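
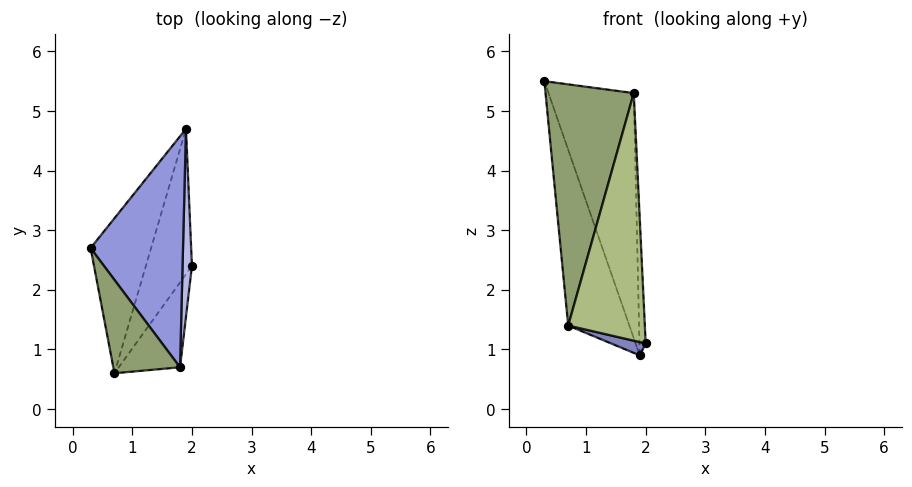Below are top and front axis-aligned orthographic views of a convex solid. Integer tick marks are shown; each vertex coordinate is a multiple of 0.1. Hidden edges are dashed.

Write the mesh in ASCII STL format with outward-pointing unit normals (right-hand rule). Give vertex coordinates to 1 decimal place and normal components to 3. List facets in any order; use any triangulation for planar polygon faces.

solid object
 facet normal -0.943 0.249 -0.220
  outer loop
   vertex 0.7 0.6 1.4
   vertex 0.3 2.7 5.5
   vertex 1.9 4.7 0.9
  endloop
 endfacet
 facet normal -0.103 -0.091 -0.991
  outer loop
   vertex 0.7 0.6 1.4
   vertex 1.9 4.7 0.9
   vertex 2.0 2.4 1.1
  endloop
 endfacet
 facet normal 0.728 0.499 0.470
  outer loop
   vertex 1.8 0.7 5.3
   vertex 1.9 4.7 0.9
   vertex 0.3 2.7 5.5
  endloop
 endfacet
 facet normal 0.997 0.049 0.067
  outer loop
   vertex 1.8 0.7 5.3
   vertex 2.0 2.4 1.1
   vertex 1.9 4.7 0.9
  endloop
 endfacet
 facet normal -0.767 -0.598 0.232
  outer loop
   vertex 1.8 0.7 5.3
   vertex 0.3 2.7 5.5
   vertex 0.7 0.6 1.4
  endloop
 endfacet
 facet normal 0.777 -0.595 -0.204
  outer loop
   vertex 1.8 0.7 5.3
   vertex 0.7 0.6 1.4
   vertex 2.0 2.4 1.1
  endloop
 endfacet
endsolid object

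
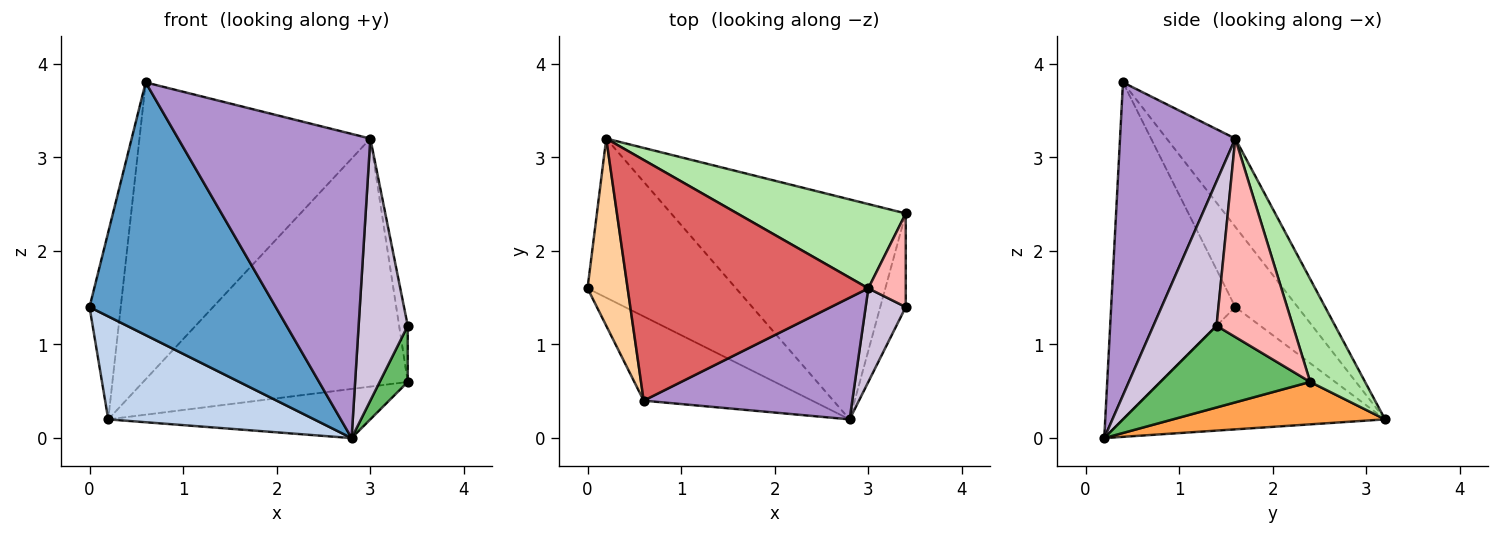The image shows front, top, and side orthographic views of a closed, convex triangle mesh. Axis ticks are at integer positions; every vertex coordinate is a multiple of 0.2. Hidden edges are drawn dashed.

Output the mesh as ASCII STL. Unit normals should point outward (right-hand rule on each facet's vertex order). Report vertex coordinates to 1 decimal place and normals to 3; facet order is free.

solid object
 facet normal -0.535 -0.802 -0.267
  outer loop
   vertex 0.6 0.4 3.8
   vertex 0.0 1.6 1.4
   vertex 2.8 0.2 0.0
  endloop
 endfacet
 facet normal -0.569 -0.447 -0.691
  outer loop
   vertex 0.2 3.2 0.2
   vertex 2.8 0.2 0.0
   vertex 0.0 1.6 1.4
  endloop
 endfacet
 facet normal 0.174 0.215 -0.961
  outer loop
   vertex 0.2 3.2 0.2
   vertex 3.4 2.4 0.6
   vertex 2.8 0.2 0.0
  endloop
 endfacet
 facet normal -0.816 0.408 0.408
  outer loop
   vertex 0.2 3.2 0.2
   vertex 0.0 1.6 1.4
   vertex 0.6 0.4 3.8
  endloop
 endfacet
 facet normal 0.940 -0.176 -0.294
  outer loop
   vertex 3.4 1.4 1.2
   vertex 2.8 0.2 0.0
   vertex 3.4 2.4 0.6
  endloop
 endfacet
 facet normal 0.193 0.929 0.316
  outer loop
   vertex 3.0 1.6 3.2
   vertex 3.4 2.4 0.6
   vertex 0.2 3.2 0.2
  endloop
 endfacet
 facet normal -0.225 0.757 0.614
  outer loop
   vertex 3.0 1.6 3.2
   vertex 0.2 3.2 0.2
   vertex 0.6 0.4 3.8
  endloop
 endfacet
 facet normal 0.977 0.111 0.184
  outer loop
   vertex 3.0 1.6 3.2
   vertex 3.4 1.4 1.2
   vertex 3.4 2.4 0.6
  endloop
 endfacet
 facet normal 0.487 -0.811 0.324
  outer loop
   vertex 3.0 1.6 3.2
   vertex 0.6 0.4 3.8
   vertex 2.8 0.2 0.0
  endloop
 endfacet
 facet normal 0.771 -0.600 0.214
  outer loop
   vertex 3.0 1.6 3.2
   vertex 2.8 0.2 0.0
   vertex 3.4 1.4 1.2
  endloop
 endfacet
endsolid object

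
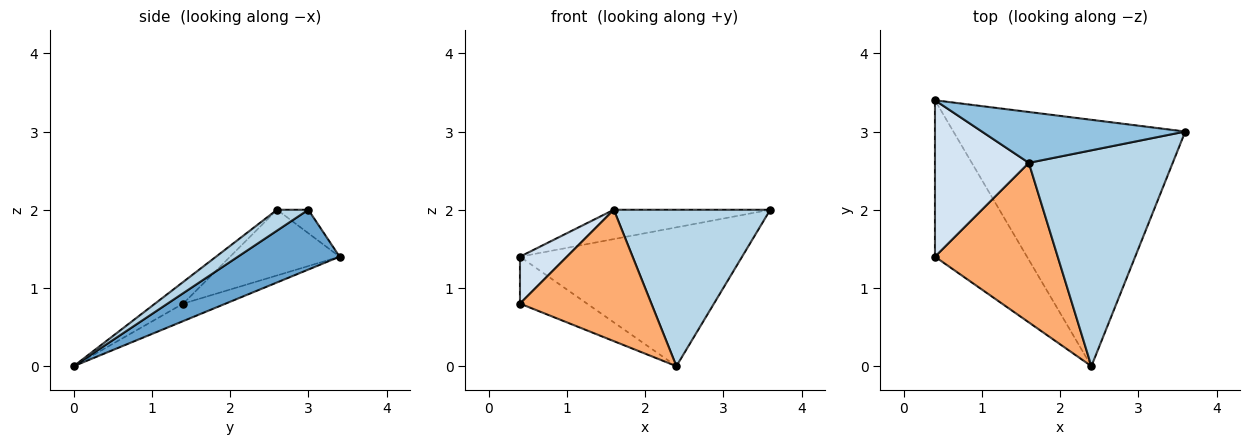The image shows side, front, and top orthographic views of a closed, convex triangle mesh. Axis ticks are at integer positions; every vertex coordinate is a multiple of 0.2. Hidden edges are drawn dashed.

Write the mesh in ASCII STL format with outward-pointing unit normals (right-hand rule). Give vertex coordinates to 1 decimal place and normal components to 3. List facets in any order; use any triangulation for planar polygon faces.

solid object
 facet normal 0.219 0.479 -0.850
  outer loop
   vertex 2.4 0.0 0.0
   vertex 0.4 3.4 1.4
   vertex 3.6 3.0 2.0
  endloop
 endfacet
 facet normal -0.099 0.497 0.862
  outer loop
   vertex 1.6 2.6 2.0
   vertex 3.6 3.0 2.0
   vertex 0.4 3.4 1.4
  endloop
 endfacet
 facet normal 0.117 -0.583 0.804
  outer loop
   vertex 1.6 2.6 2.0
   vertex 2.4 0.0 0.0
   vertex 3.6 3.0 2.0
  endloop
 endfacet
 facet normal -0.557 -0.239 0.796
  outer loop
   vertex 0.4 1.4 0.8
   vertex 1.6 2.6 2.0
   vertex 0.4 3.4 1.4
  endloop
 endfacet
 facet normal -0.179 0.283 -0.942
  outer loop
   vertex 0.4 1.4 0.8
   vertex 0.4 3.4 1.4
   vertex 2.4 0.0 0.0
  endloop
 endfacet
 facet normal -0.135 -0.630 0.765
  outer loop
   vertex 0.4 1.4 0.8
   vertex 2.4 0.0 0.0
   vertex 1.6 2.6 2.0
  endloop
 endfacet
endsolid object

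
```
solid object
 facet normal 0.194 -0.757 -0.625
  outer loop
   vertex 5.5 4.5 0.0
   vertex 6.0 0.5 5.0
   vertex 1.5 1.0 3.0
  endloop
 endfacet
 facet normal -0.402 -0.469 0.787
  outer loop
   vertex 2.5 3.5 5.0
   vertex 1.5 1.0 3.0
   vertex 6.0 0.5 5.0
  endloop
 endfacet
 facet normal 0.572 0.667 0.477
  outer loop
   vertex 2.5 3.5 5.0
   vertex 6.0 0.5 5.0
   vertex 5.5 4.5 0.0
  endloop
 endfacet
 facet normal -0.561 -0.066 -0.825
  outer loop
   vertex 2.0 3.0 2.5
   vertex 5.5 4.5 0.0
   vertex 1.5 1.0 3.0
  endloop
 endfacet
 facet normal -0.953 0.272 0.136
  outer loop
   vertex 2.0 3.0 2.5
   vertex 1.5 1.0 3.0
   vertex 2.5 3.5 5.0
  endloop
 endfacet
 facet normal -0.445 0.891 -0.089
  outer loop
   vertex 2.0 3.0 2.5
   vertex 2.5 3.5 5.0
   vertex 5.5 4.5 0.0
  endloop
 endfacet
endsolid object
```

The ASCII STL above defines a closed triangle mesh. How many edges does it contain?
9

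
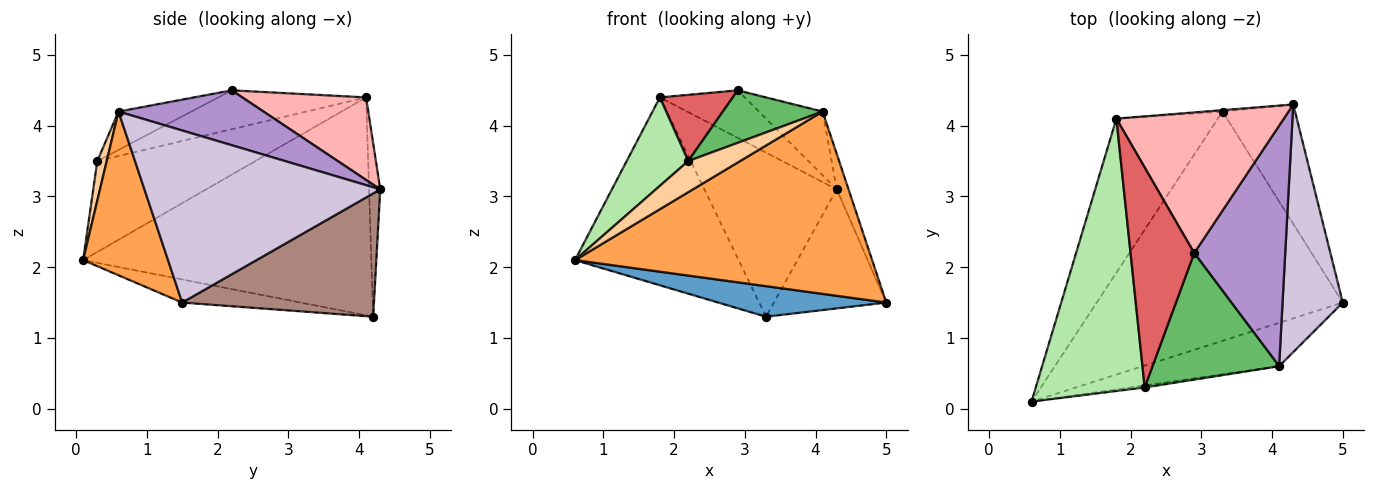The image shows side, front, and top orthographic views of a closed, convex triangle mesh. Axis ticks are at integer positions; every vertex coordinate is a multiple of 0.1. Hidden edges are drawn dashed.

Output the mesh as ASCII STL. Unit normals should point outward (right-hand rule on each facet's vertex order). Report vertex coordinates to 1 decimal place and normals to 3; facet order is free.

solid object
 facet normal -0.093 -0.132 -0.987
  outer loop
   vertex 3.3 4.2 1.3
   vertex 5.0 1.5 1.5
   vertex 0.6 0.1 2.1
  endloop
 endfacet
 facet normal -0.806 0.458 -0.375
  outer loop
   vertex 1.8 4.1 4.4
   vertex 3.3 4.2 1.3
   vertex 0.6 0.1 2.1
  endloop
 endfacet
 facet normal 0.268 -0.937 -0.223
  outer loop
   vertex 4.1 0.6 4.2
   vertex 0.6 0.1 2.1
   vertex 5.0 1.5 1.5
  endloop
 endfacet
 facet normal 0.179 -0.982 -0.064
  outer loop
   vertex 2.2 0.3 3.5
   vertex 0.6 0.1 2.1
   vertex 4.1 0.6 4.2
  endloop
 endfacet
 facet normal -0.269 -0.369 0.890
  outer loop
   vertex 2.2 0.3 3.5
   vertex 4.1 0.6 4.2
   vertex 2.9 2.2 4.5
  endloop
 endfacet
 facet normal -0.622 -0.242 0.745
  outer loop
   vertex 2.2 0.3 3.5
   vertex 1.8 4.1 4.4
   vertex 0.6 0.1 2.1
  endloop
 endfacet
 facet normal -0.505 -0.249 0.826
  outer loop
   vertex 2.2 0.3 3.5
   vertex 2.9 2.2 4.5
   vertex 1.8 4.1 4.4
  endloop
 endfacet
 facet normal 0.423 0.290 0.858
  outer loop
   vertex 4.3 4.3 3.1
   vertex 1.8 4.1 4.4
   vertex 2.9 2.2 4.5
  endloop
 endfacet
 facet normal 0.504 0.221 0.835
  outer loop
   vertex 4.3 4.3 3.1
   vertex 2.9 2.2 4.5
   vertex 4.1 0.6 4.2
  endloop
 endfacet
 facet normal 0.943 0.047 0.330
  outer loop
   vertex 4.3 4.3 3.1
   vertex 4.1 0.6 4.2
   vertex 5.0 1.5 1.5
  endloop
 endfacet
 facet normal 0.769 0.451 -0.452
  outer loop
   vertex 4.3 4.3 3.1
   vertex 5.0 1.5 1.5
   vertex 3.3 4.2 1.3
  endloop
 endfacet
 facet normal -0.084 0.996 -0.009
  outer loop
   vertex 4.3 4.3 3.1
   vertex 3.3 4.2 1.3
   vertex 1.8 4.1 4.4
  endloop
 endfacet
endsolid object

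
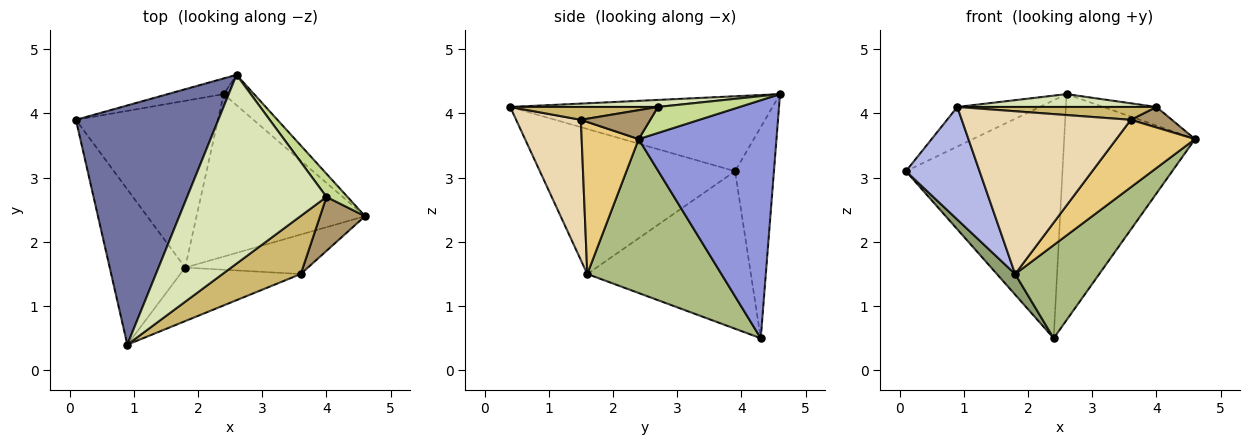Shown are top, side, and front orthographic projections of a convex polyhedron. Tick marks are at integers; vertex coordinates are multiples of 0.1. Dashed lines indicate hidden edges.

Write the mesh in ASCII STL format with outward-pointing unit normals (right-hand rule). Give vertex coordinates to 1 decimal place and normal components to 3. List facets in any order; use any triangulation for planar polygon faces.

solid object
 facet normal -0.461 0.145 0.876
  outer loop
   vertex 2.6 4.6 4.3
   vertex 0.1 3.9 3.1
   vertex 0.9 0.4 4.1
  endloop
 endfacet
 facet normal -0.241 0.969 -0.064
  outer loop
   vertex 2.6 4.6 4.3
   vertex 2.4 4.3 0.5
   vertex 0.1 3.9 3.1
  endloop
 endfacet
 facet normal 0.722 0.686 -0.092
  outer loop
   vertex 2.6 4.6 4.3
   vertex 4.6 2.4 3.6
   vertex 2.4 4.3 0.5
  endloop
 endfacet
 facet normal -0.841 -0.317 -0.438
  outer loop
   vertex 1.8 1.6 1.5
   vertex 0.9 0.4 4.1
   vertex 0.1 3.9 3.1
  endloop
 endfacet
 facet normal -0.740 -0.083 -0.667
  outer loop
   vertex 1.8 1.6 1.5
   vertex 0.1 3.9 3.1
   vertex 2.4 4.3 0.5
  endloop
 endfacet
 facet normal 0.621 -0.390 -0.680
  outer loop
   vertex 1.8 1.6 1.5
   vertex 2.4 4.3 0.5
   vertex 4.6 2.4 3.6
  endloop
 endfacet
 facet normal 0.694 0.452 0.561
  outer loop
   vertex 4.0 2.7 4.1
   vertex 4.6 2.4 3.6
   vertex 2.6 4.6 4.3
  endloop
 endfacet
 facet normal 0.050 -0.068 0.996
  outer loop
   vertex 4.0 2.7 4.1
   vertex 2.6 4.6 4.3
   vertex 0.9 0.4 4.1
  endloop
 endfacet
 facet normal 0.515 -0.305 0.801
  outer loop
   vertex 3.6 1.5 3.9
   vertex 4.6 2.4 3.6
   vertex 4.0 2.7 4.1
  endloop
 endfacet
 facet normal 0.158 -0.213 0.964
  outer loop
   vertex 3.6 1.5 3.9
   vertex 4.0 2.7 4.1
   vertex 0.9 0.4 4.1
  endloop
 endfacet
 facet normal 0.530 -0.732 -0.428
  outer loop
   vertex 3.6 1.5 3.9
   vertex 1.8 1.6 1.5
   vertex 4.6 2.4 3.6
  endloop
 endfacet
 facet normal 0.342 -0.893 -0.294
  outer loop
   vertex 3.6 1.5 3.9
   vertex 0.9 0.4 4.1
   vertex 1.8 1.6 1.5
  endloop
 endfacet
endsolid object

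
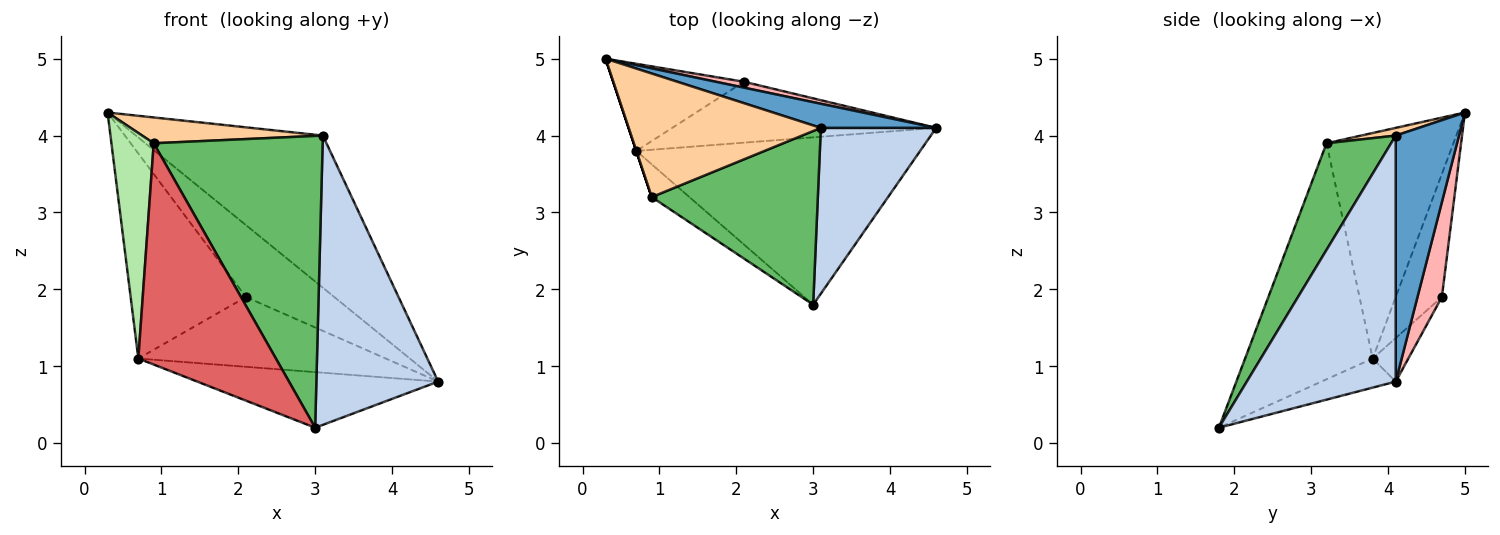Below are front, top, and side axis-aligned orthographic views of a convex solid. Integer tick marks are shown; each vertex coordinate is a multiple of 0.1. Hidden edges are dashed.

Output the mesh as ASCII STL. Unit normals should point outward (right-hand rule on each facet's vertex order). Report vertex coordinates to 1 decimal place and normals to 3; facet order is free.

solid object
 facet normal 0.317 0.937 0.149
  outer loop
   vertex 3.1 4.1 4.0
   vertex 4.6 4.1 0.8
   vertex 0.3 5.0 4.3
  endloop
 endfacet
 facet normal 0.728 -0.595 0.341
  outer loop
   vertex 3.1 4.1 4.0
   vertex 3.0 1.8 0.2
   vertex 4.6 4.1 0.8
  endloop
 endfacet
 facet normal -0.097 0.314 -0.945
  outer loop
   vertex 0.7 3.8 1.1
   vertex 4.6 4.1 0.8
   vertex 3.0 1.8 0.2
  endloop
 endfacet
 facet normal 0.039 -0.204 0.978
  outer loop
   vertex 0.9 3.2 3.9
   vertex 3.1 4.1 4.0
   vertex 0.3 5.0 4.3
  endloop
 endfacet
 facet normal 0.312 -0.816 0.486
  outer loop
   vertex 0.9 3.2 3.9
   vertex 3.0 1.8 0.2
   vertex 3.1 4.1 4.0
  endloop
 endfacet
 facet normal -0.949 -0.316 0.000
  outer loop
   vertex 0.9 3.2 3.9
   vertex 0.3 5.0 4.3
   vertex 0.7 3.8 1.1
  endloop
 endfacet
 facet normal -0.676 -0.729 -0.108
  outer loop
   vertex 0.9 3.2 3.9
   vertex 0.7 3.8 1.1
   vertex 3.0 1.8 0.2
  endloop
 endfacet
 facet normal 0.265 0.961 0.079
  outer loop
   vertex 2.1 4.7 1.9
   vertex 0.3 5.0 4.3
   vertex 4.6 4.1 0.8
  endloop
 endfacet
 facet normal -0.345 0.864 -0.367
  outer loop
   vertex 2.1 4.7 1.9
   vertex 0.7 3.8 1.1
   vertex 0.3 5.0 4.3
  endloop
 endfacet
 facet normal -0.108 0.749 -0.654
  outer loop
   vertex 2.1 4.7 1.9
   vertex 4.6 4.1 0.8
   vertex 0.7 3.8 1.1
  endloop
 endfacet
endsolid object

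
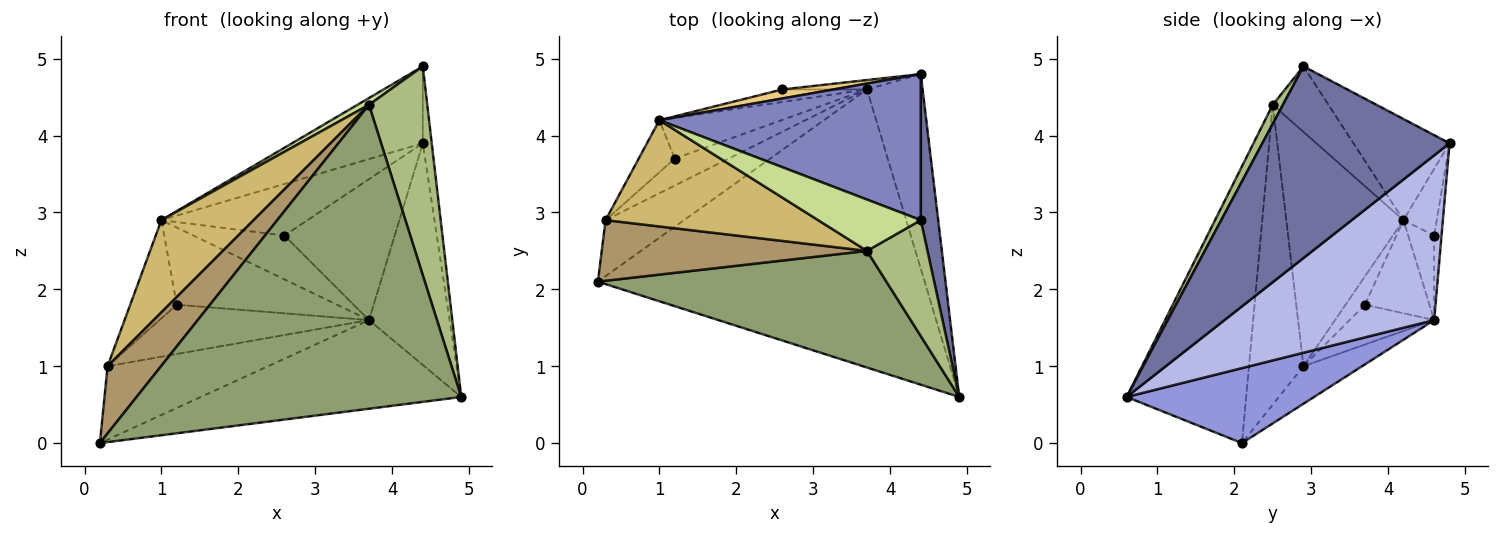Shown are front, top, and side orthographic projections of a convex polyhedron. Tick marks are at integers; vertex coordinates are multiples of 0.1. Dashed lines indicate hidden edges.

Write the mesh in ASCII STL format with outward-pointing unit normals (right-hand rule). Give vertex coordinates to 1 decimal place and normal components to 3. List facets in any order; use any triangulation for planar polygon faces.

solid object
 facet normal 0.995 0.048 0.090
  outer loop
   vertex 4.4 2.9 4.9
   vertex 4.9 0.6 0.6
   vertex 4.4 4.8 3.9
  endloop
 endfacet
 facet normal -0.324 0.441 0.837
  outer loop
   vertex 1.0 4.2 2.9
   vertex 4.4 2.9 4.9
   vertex 4.4 4.8 3.9
  endloop
 endfacet
 facet normal 0.214 0.297 -0.931
  outer loop
   vertex 3.7 4.6 1.6
   vertex 4.9 0.6 0.6
   vertex 0.2 2.1 0.0
  endloop
 endfacet
 facet normal 0.890 0.342 -0.301
  outer loop
   vertex 3.7 4.6 1.6
   vertex 4.4 4.8 3.9
   vertex 4.9 0.6 0.6
  endloop
 endfacet
 facet normal -0.325 -0.883 0.339
  outer loop
   vertex 3.7 2.5 4.4
   vertex 0.2 2.1 0.0
   vertex 4.9 0.6 0.6
  endloop
 endfacet
 facet normal 0.151 -0.864 0.480
  outer loop
   vertex 3.7 2.5 4.4
   vertex 4.9 0.6 0.6
   vertex 4.4 2.9 4.9
  endloop
 endfacet
 facet normal -0.535 -0.111 0.838
  outer loop
   vertex 3.7 2.5 4.4
   vertex 4.4 2.9 4.9
   vertex 1.0 4.2 2.9
  endloop
 endfacet
 facet normal -0.279 0.763 -0.583
  outer loop
   vertex 0.3 2.9 1.0
   vertex 3.7 4.6 1.6
   vertex 0.2 2.1 0.0
  endloop
 endfacet
 facet normal -0.604 -0.592 0.534
  outer loop
   vertex 0.3 2.9 1.0
   vertex 0.2 2.1 0.0
   vertex 3.7 2.5 4.4
  endloop
 endfacet
 facet normal -0.640 -0.504 0.580
  outer loop
   vertex 0.3 2.9 1.0
   vertex 3.7 2.5 4.4
   vertex 1.0 4.2 2.9
  endloop
 endfacet
 facet normal -0.219 0.961 0.169
  outer loop
   vertex 2.6 4.6 2.7
   vertex 1.0 4.2 2.9
   vertex 4.4 4.8 3.9
  endloop
 endfacet
 facet normal -0.066 0.996 -0.066
  outer loop
   vertex 2.6 4.6 2.7
   vertex 4.4 4.8 3.9
   vertex 3.7 4.6 1.6
  endloop
 endfacet
 facet normal -0.265 0.927 -0.265
  outer loop
   vertex 2.6 4.6 2.7
   vertex 3.7 4.6 1.6
   vertex 1.0 4.2 2.9
  endloop
 endfacet
 facet normal -0.335 0.833 -0.440
  outer loop
   vertex 1.2 3.7 1.8
   vertex 1.0 4.2 2.9
   vertex 3.7 4.6 1.6
  endloop
 endfacet
 facet normal -0.346 0.829 -0.440
  outer loop
   vertex 1.2 3.7 1.8
   vertex 0.3 2.9 1.0
   vertex 1.0 4.2 2.9
  endloop
 endfacet
 facet normal -0.334 0.827 -0.452
  outer loop
   vertex 1.2 3.7 1.8
   vertex 3.7 4.6 1.6
   vertex 0.3 2.9 1.0
  endloop
 endfacet
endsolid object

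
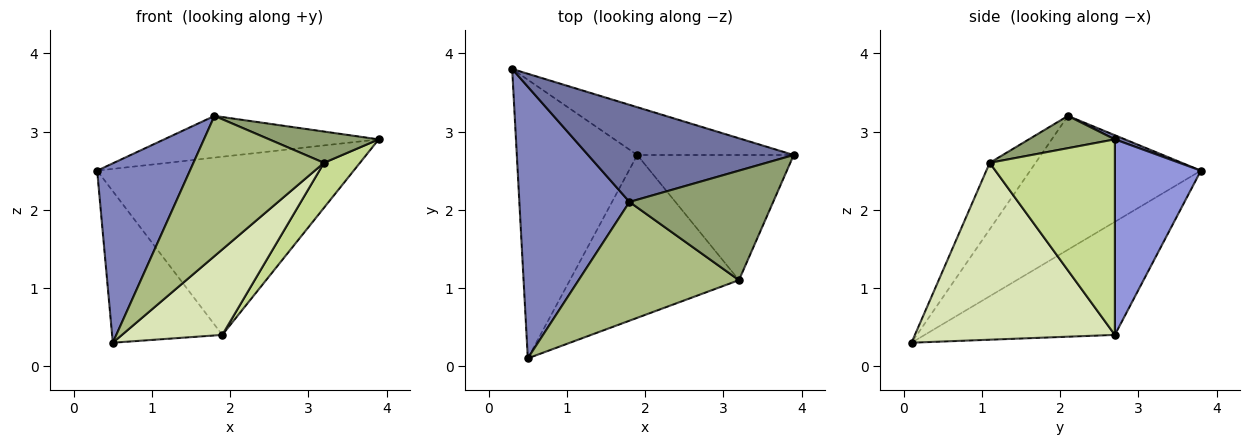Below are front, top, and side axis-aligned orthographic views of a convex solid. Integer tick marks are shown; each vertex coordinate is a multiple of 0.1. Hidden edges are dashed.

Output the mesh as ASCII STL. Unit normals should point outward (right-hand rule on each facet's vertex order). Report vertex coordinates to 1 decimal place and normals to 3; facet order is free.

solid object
 facet normal 0.018 0.395 0.919
  outer loop
   vertex 1.8 2.1 3.2
   vertex 3.9 2.7 2.9
   vertex 0.3 3.8 2.5
  endloop
 endfacet
 facet normal -0.712 -0.387 0.586
  outer loop
   vertex 1.8 2.1 3.2
   vertex 0.3 3.8 2.5
   vertex 0.5 0.1 0.3
  endloop
 endfacet
 facet normal 0.308 0.919 -0.247
  outer loop
   vertex 1.9 2.7 0.4
   vertex 0.3 3.8 2.5
   vertex 3.9 2.7 2.9
  endloop
 endfacet
 facet normal -0.636 0.369 -0.678
  outer loop
   vertex 1.9 2.7 0.4
   vertex 0.5 0.1 0.3
   vertex 0.3 3.8 2.5
  endloop
 endfacet
 facet normal 0.211 -0.269 0.940
  outer loop
   vertex 3.2 1.1 2.6
   vertex 3.9 2.7 2.9
   vertex 1.8 2.1 3.2
  endloop
 endfacet
 facet normal -0.259 -0.737 0.624
  outer loop
   vertex 3.2 1.1 2.6
   vertex 1.8 2.1 3.2
   vertex 0.5 0.1 0.3
  endloop
 endfacet
 facet normal 0.762 -0.219 -0.610
  outer loop
   vertex 3.2 1.1 2.6
   vertex 1.9 2.7 0.4
   vertex 3.9 2.7 2.9
  endloop
 endfacet
 facet normal 0.680 -0.341 -0.650
  outer loop
   vertex 3.2 1.1 2.6
   vertex 0.5 0.1 0.3
   vertex 1.9 2.7 0.4
  endloop
 endfacet
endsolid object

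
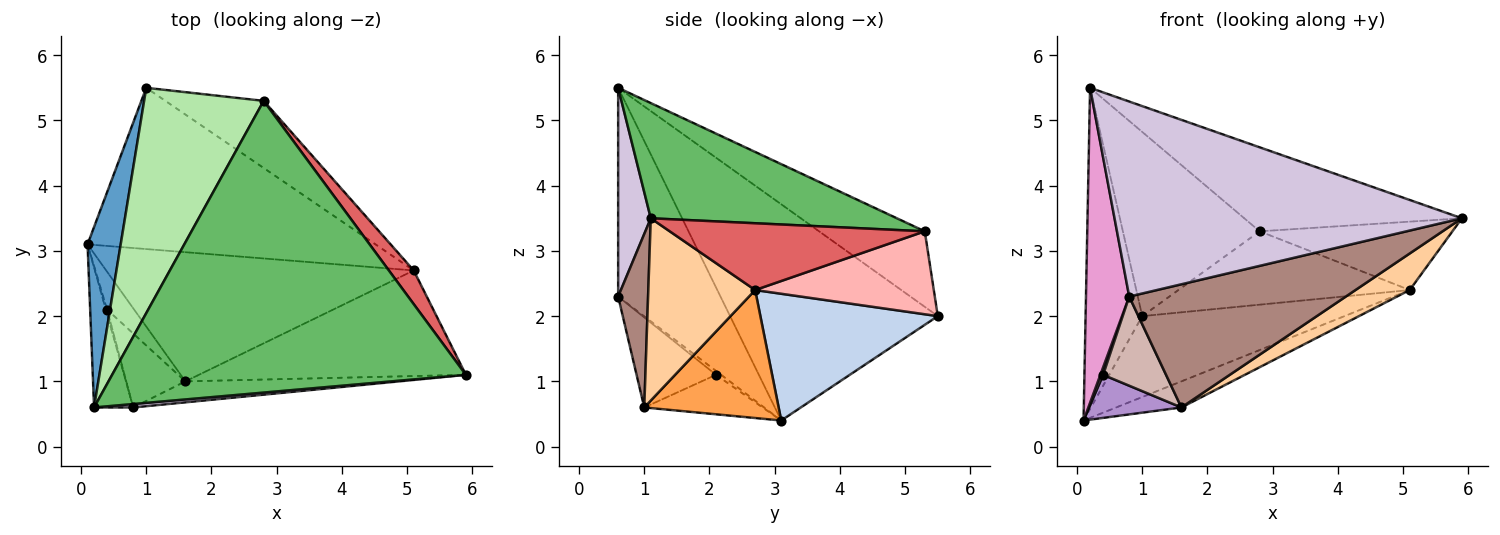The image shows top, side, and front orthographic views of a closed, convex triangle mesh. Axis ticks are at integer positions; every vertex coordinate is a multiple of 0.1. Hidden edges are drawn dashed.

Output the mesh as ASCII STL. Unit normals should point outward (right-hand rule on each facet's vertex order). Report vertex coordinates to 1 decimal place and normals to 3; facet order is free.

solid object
 facet normal -0.954 0.260 0.146
  outer loop
   vertex 0.2 0.6 5.5
   vertex 1.0 5.5 2.0
   vertex 0.1 3.1 0.4
  endloop
 endfacet
 facet normal 0.366 0.417 -0.832
  outer loop
   vertex 5.1 2.7 2.4
   vertex 0.1 3.1 0.4
   vertex 1.0 5.5 2.0
  endloop
 endfacet
 facet normal 0.378 0.183 -0.908
  outer loop
   vertex 5.1 2.7 2.4
   vertex 1.6 1.0 0.6
   vertex 0.1 3.1 0.4
  endloop
 endfacet
 facet normal 0.542 -0.275 -0.794
  outer loop
   vertex 5.1 2.7 2.4
   vertex 5.9 1.1 3.5
   vertex 1.6 1.0 0.6
  endloop
 endfacet
 facet normal 0.299 0.264 0.917
  outer loop
   vertex 2.8 5.3 3.3
   vertex 0.2 0.6 5.5
   vertex 5.9 1.1 3.5
  endloop
 endfacet
 facet normal -0.439 0.569 0.696
  outer loop
   vertex 2.8 5.3 3.3
   vertex 1.0 5.5 2.0
   vertex 0.2 0.6 5.5
  endloop
 endfacet
 facet normal 0.765 0.578 0.285
  outer loop
   vertex 2.8 5.3 3.3
   vertex 5.9 1.1 3.5
   vertex 5.1 2.7 2.4
  endloop
 endfacet
 facet normal 0.495 0.641 -0.587
  outer loop
   vertex 2.8 5.3 3.3
   vertex 5.1 2.7 2.4
   vertex 1.0 5.5 2.0
  endloop
 endfacet
 facet normal -0.694 -0.541 -0.475
  outer loop
   vertex 0.4 2.1 1.1
   vertex 0.1 3.1 0.4
   vertex 1.6 1.0 0.6
  endloop
 endfacet
 facet normal 0.093 -0.995 0.018
  outer loop
   vertex 0.8 0.6 2.3
   vertex 5.9 1.1 3.5
   vertex 0.2 0.6 5.5
  endloop
 endfacet
 facet normal 0.135 -0.977 -0.166
  outer loop
   vertex 0.8 0.6 2.3
   vertex 1.6 1.0 0.6
   vertex 5.9 1.1 3.5
  endloop
 endfacet
 facet normal -0.697 -0.552 -0.458
  outer loop
   vertex 0.8 0.6 2.3
   vertex 0.4 2.1 1.1
   vertex 1.6 1.0 0.6
  endloop
 endfacet
 facet normal -0.908 -0.384 -0.170
  outer loop
   vertex 0.8 0.6 2.3
   vertex 0.2 0.6 5.5
   vertex 0.1 3.1 0.4
  endloop
 endfacet
 facet normal -0.846 -0.451 -0.282
  outer loop
   vertex 0.8 0.6 2.3
   vertex 0.1 3.1 0.4
   vertex 0.4 2.1 1.1
  endloop
 endfacet
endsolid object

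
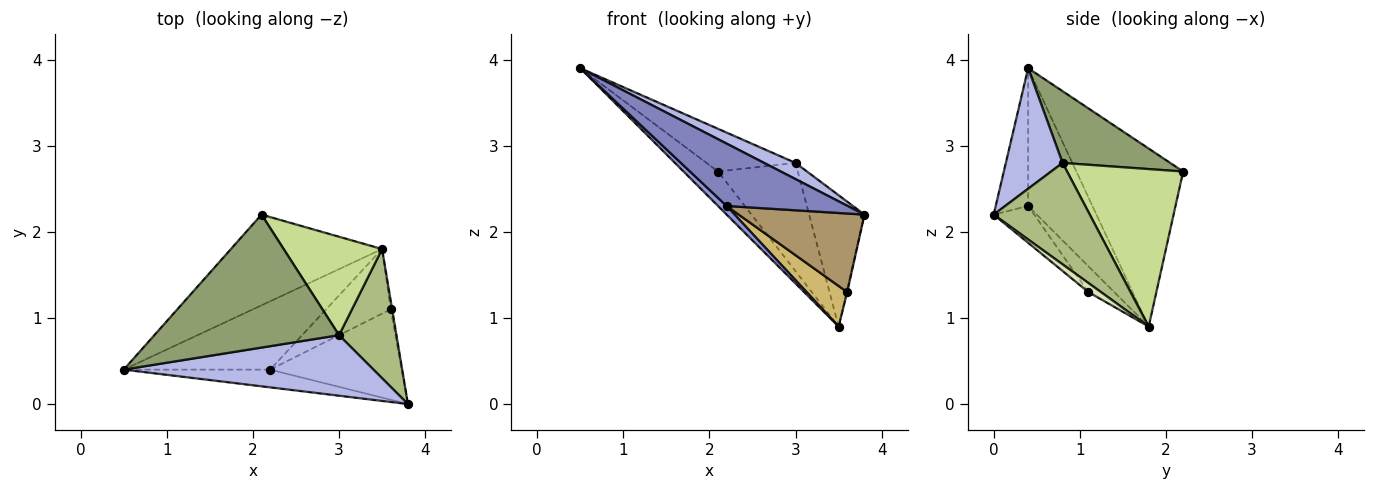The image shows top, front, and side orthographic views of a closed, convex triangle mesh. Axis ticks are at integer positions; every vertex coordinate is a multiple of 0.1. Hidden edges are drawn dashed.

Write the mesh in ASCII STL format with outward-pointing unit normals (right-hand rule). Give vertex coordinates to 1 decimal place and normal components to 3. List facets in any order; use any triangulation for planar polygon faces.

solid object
 facet normal -0.740 0.239 -0.629
  outer loop
   vertex 3.5 1.8 0.9
   vertex 0.5 0.4 3.9
   vertex 2.1 2.2 2.7
  endloop
 endfacet
 facet normal -0.249 -0.931 -0.265
  outer loop
   vertex 2.2 0.4 2.3
   vertex 3.8 0.0 2.2
   vertex 0.5 0.4 3.9
  endloop
 endfacet
 facet normal -0.682 -0.091 -0.725
  outer loop
   vertex 2.2 0.4 2.3
   vertex 0.5 0.4 3.9
   vertex 3.5 1.8 0.9
  endloop
 endfacet
 facet normal 0.423 -0.234 0.876
  outer loop
   vertex 3.0 0.8 2.8
   vertex 0.5 0.4 3.9
   vertex 3.8 0.0 2.2
  endloop
 endfacet
 facet normal 0.347 0.287 0.893
  outer loop
   vertex 3.0 0.8 2.8
   vertex 2.1 2.2 2.7
   vertex 0.5 0.4 3.9
  endloop
 endfacet
 facet normal 0.778 0.448 0.440
  outer loop
   vertex 3.0 0.8 2.8
   vertex 3.8 0.0 2.2
   vertex 3.5 1.8 0.9
  endloop
 endfacet
 facet normal 0.733 0.504 0.458
  outer loop
   vertex 3.0 0.8 2.8
   vertex 3.5 1.8 0.9
   vertex 2.1 2.2 2.7
  endloop
 endfacet
 facet normal 0.986 0.052 -0.156
  outer loop
   vertex 3.6 1.1 1.3
   vertex 3.5 1.8 0.9
   vertex 3.8 0.0 2.2
  endloop
 endfacet
 facet normal -0.207 -0.642 -0.739
  outer loop
   vertex 3.6 1.1 1.3
   vertex 3.8 0.0 2.2
   vertex 2.2 0.4 2.3
  endloop
 endfacet
 facet normal -0.321 -0.504 -0.802
  outer loop
   vertex 3.6 1.1 1.3
   vertex 2.2 0.4 2.3
   vertex 3.5 1.8 0.9
  endloop
 endfacet
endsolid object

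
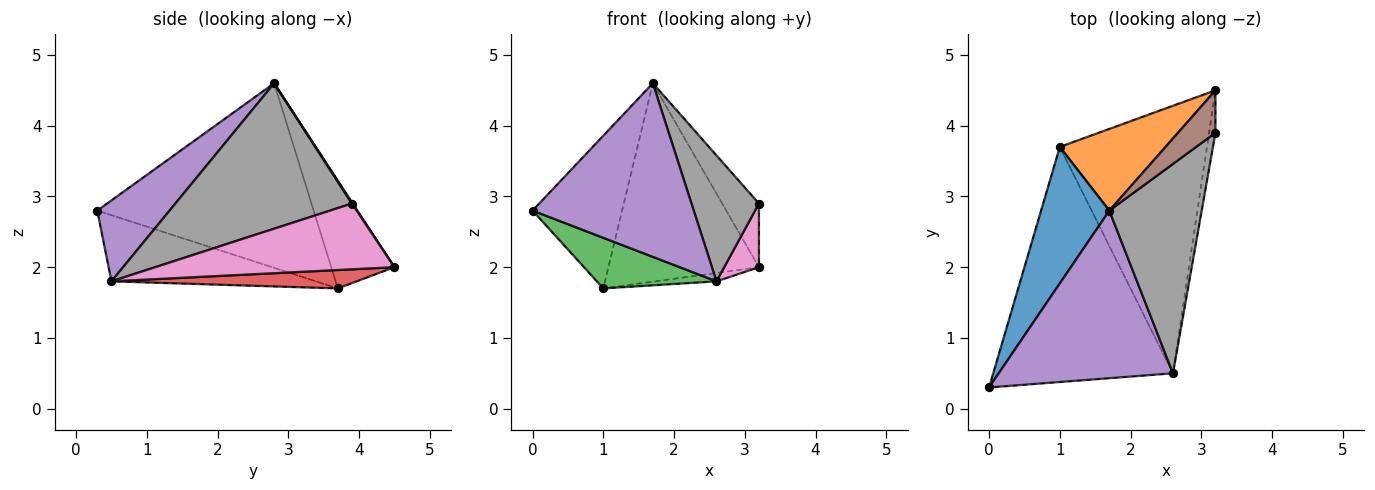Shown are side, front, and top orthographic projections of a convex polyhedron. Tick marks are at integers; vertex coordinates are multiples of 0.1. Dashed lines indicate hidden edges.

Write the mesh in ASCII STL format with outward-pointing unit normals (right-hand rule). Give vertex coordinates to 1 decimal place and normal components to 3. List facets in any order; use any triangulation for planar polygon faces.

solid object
 facet normal -0.874 0.362 0.323
  outer loop
   vertex 1.7 2.8 4.6
   vertex 1.0 3.7 1.7
   vertex 0.0 0.3 2.8
  endloop
 endfacet
 facet normal -0.362 0.862 0.355
  outer loop
   vertex 1.7 2.8 4.6
   vertex 3.2 4.5 2.0
   vertex 1.0 3.7 1.7
  endloop
 endfacet
 facet normal -0.339 -0.198 -0.920
  outer loop
   vertex 2.6 0.5 1.8
   vertex 0.0 0.3 2.8
   vertex 1.0 3.7 1.7
  endloop
 endfacet
 facet normal 0.124 0.031 -0.992
  outer loop
   vertex 2.6 0.5 1.8
   vertex 1.0 3.7 1.7
   vertex 3.2 4.5 2.0
  endloop
 endfacet
 facet normal 0.307 -0.685 0.661
  outer loop
   vertex 2.6 0.5 1.8
   vertex 1.7 2.8 4.6
   vertex 0.0 0.3 2.8
  endloop
 endfacet
 facet normal 0.018 0.832 0.555
  outer loop
   vertex 3.2 3.9 2.9
   vertex 3.2 4.5 2.0
   vertex 1.7 2.8 4.6
  endloop
 endfacet
 facet normal 0.985 -0.143 -0.095
  outer loop
   vertex 3.2 3.9 2.9
   vertex 2.6 0.5 1.8
   vertex 3.2 4.5 2.0
  endloop
 endfacet
 facet normal 0.803 -0.307 0.510
  outer loop
   vertex 3.2 3.9 2.9
   vertex 1.7 2.8 4.6
   vertex 2.6 0.5 1.8
  endloop
 endfacet
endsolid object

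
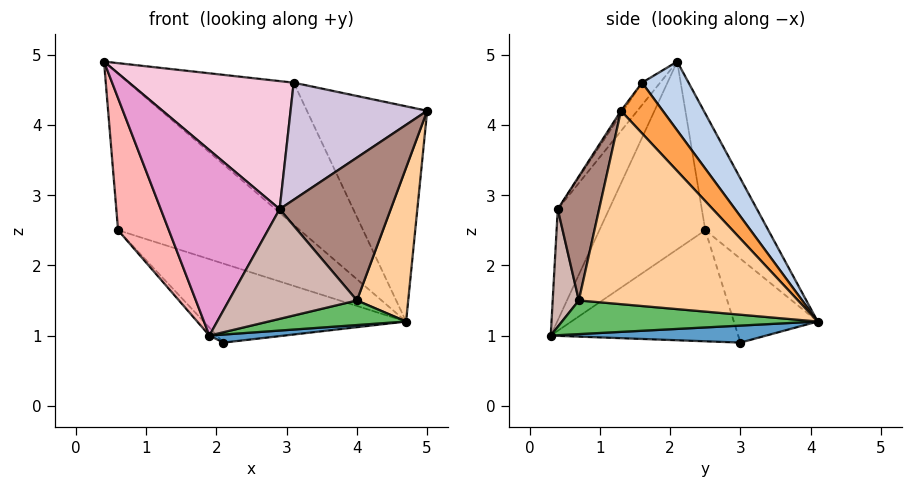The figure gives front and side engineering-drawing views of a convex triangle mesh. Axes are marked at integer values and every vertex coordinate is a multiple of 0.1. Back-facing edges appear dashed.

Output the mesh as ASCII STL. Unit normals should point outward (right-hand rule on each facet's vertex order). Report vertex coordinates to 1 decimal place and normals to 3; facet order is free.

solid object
 facet normal 0.134 -0.047 -0.990
  outer loop
   vertex 2.1 3.0 0.9
   vertex 4.7 4.1 1.2
   vertex 1.9 0.3 1.0
  endloop
 endfacet
 facet normal 0.208 0.739 0.641
  outer loop
   vertex 3.1 1.6 4.6
   vertex 4.7 4.1 1.2
   vertex 0.4 2.1 4.9
  endloop
 endfacet
 facet normal 0.250 0.720 0.647
  outer loop
   vertex 3.1 1.6 4.6
   vertex 5.0 1.3 4.2
   vertex 4.7 4.1 1.2
  endloop
 endfacet
 facet normal 0.930 -0.218 -0.296
  outer loop
   vertex 4.0 0.7 1.5
   vertex 4.7 4.1 1.2
   vertex 5.0 1.3 4.2
  endloop
 endfacet
 facet normal 0.254 -0.137 -0.957
  outer loop
   vertex 4.0 0.7 1.5
   vertex 1.9 0.3 1.0
   vertex 4.7 4.1 1.2
  endloop
 endfacet
 facet normal -0.325 0.937 0.129
  outer loop
   vertex 0.6 2.5 2.5
   vertex 0.4 2.1 4.9
   vertex 4.7 4.1 1.2
  endloop
 endfacet
 facet normal -0.382 0.922 -0.070
  outer loop
   vertex 0.6 2.5 2.5
   vertex 4.7 4.1 1.2
   vertex 2.1 3.0 0.9
  endloop
 endfacet
 facet normal -0.892 -0.428 -0.146
  outer loop
   vertex 0.6 2.5 2.5
   vertex 1.9 0.3 1.0
   vertex 0.4 2.1 4.9
  endloop
 endfacet
 facet normal -0.734 0.029 -0.679
  outer loop
   vertex 0.6 2.5 2.5
   vertex 2.1 3.0 0.9
   vertex 1.9 0.3 1.0
  endloop
 endfacet
 facet normal -0.014 -0.831 0.556
  outer loop
   vertex 2.9 0.4 2.8
   vertex 5.0 1.3 4.2
   vertex 3.1 1.6 4.6
  endloop
 endfacet
 facet normal 0.348 -0.934 0.079
  outer loop
   vertex 2.9 0.4 2.8
   vertex 4.0 0.7 1.5
   vertex 5.0 1.3 4.2
  endloop
 endfacet
 facet normal 0.200 -0.978 -0.057
  outer loop
   vertex 2.9 0.4 2.8
   vertex 1.9 0.3 1.0
   vertex 4.0 0.7 1.5
  endloop
 endfacet
 facet normal -0.383 -0.886 0.262
  outer loop
   vertex 2.9 0.4 2.8
   vertex 0.4 2.1 4.9
   vertex 1.9 0.3 1.0
  endloop
 endfacet
 facet normal -0.090 -0.824 0.559
  outer loop
   vertex 2.9 0.4 2.8
   vertex 3.1 1.6 4.6
   vertex 0.4 2.1 4.9
  endloop
 endfacet
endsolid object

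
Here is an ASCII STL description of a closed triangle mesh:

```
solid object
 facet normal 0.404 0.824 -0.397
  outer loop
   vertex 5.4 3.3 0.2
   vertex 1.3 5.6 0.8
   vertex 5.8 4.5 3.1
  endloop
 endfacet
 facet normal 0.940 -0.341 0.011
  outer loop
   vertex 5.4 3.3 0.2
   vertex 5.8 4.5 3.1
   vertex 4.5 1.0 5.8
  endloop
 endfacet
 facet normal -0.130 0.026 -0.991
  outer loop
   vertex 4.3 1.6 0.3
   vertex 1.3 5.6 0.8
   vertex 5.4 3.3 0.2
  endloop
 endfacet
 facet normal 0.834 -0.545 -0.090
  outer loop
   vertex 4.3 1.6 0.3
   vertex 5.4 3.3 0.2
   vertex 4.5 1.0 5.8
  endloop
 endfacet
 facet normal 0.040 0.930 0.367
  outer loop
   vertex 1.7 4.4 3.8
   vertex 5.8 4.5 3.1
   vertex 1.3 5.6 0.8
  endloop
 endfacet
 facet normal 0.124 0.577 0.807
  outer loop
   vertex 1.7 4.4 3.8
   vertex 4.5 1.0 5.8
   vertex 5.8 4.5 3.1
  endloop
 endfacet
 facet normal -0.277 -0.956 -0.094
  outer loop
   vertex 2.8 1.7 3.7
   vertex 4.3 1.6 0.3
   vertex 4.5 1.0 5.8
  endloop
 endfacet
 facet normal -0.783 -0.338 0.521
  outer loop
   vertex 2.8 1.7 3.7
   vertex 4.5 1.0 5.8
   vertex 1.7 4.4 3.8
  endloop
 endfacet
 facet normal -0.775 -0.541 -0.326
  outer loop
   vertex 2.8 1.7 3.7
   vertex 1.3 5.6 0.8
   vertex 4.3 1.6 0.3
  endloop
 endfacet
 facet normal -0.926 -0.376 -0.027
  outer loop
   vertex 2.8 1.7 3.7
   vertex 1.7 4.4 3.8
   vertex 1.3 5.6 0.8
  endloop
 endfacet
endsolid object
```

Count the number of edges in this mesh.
15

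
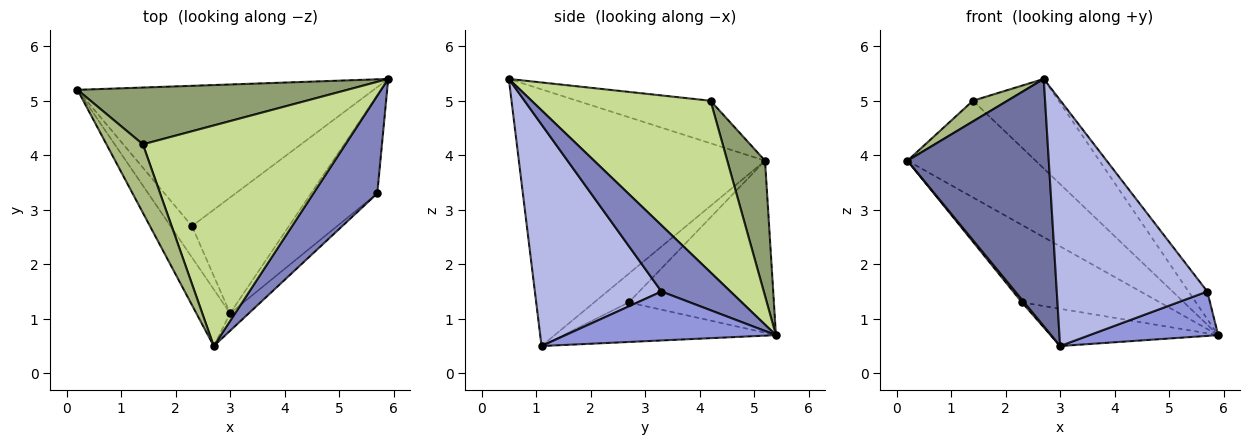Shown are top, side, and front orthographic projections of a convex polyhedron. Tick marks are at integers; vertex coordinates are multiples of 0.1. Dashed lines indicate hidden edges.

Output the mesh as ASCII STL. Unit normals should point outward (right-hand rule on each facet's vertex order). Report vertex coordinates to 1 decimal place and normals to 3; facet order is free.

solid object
 facet normal -0.862 -0.495 -0.113
  outer loop
   vertex 3.0 1.1 0.5
   vertex 2.7 0.5 5.4
   vertex 0.2 5.2 3.9
  endloop
 endfacet
 facet normal 0.706 0.192 0.681
  outer loop
   vertex 5.7 3.3 1.5
   vertex 5.9 5.4 0.7
   vertex 2.7 0.5 5.4
  endloop
 endfacet
 facet normal 0.558 -0.341 -0.756
  outer loop
   vertex 5.7 3.3 1.5
   vertex 3.0 1.1 0.5
   vertex 5.9 5.4 0.7
  endloop
 endfacet
 facet normal 0.643 -0.764 -0.054
  outer loop
   vertex 5.7 3.3 1.5
   vertex 2.7 0.5 5.4
   vertex 3.0 1.1 0.5
  endloop
 endfacet
 facet normal 0.246 0.836 0.491
  outer loop
   vertex 1.4 4.2 5.0
   vertex 5.9 5.4 0.7
   vertex 0.2 5.2 3.9
  endloop
 endfacet
 facet normal -0.746 -0.193 0.638
  outer loop
   vertex 1.4 4.2 5.0
   vertex 0.2 5.2 3.9
   vertex 2.7 0.5 5.4
  endloop
 endfacet
 facet normal 0.618 0.296 0.729
  outer loop
   vertex 1.4 4.2 5.0
   vertex 2.7 0.5 5.4
   vertex 5.9 5.4 0.7
  endloop
 endfacet
 facet normal -0.453 0.431 -0.780
  outer loop
   vertex 2.3 2.7 1.3
   vertex 0.2 5.2 3.9
   vertex 5.9 5.4 0.7
  endloop
 endfacet
 facet normal -0.801 -0.052 -0.597
  outer loop
   vertex 2.3 2.7 1.3
   vertex 3.0 1.1 0.5
   vertex 0.2 5.2 3.9
  endloop
 endfacet
 facet normal -0.362 0.285 -0.887
  outer loop
   vertex 2.3 2.7 1.3
   vertex 5.9 5.4 0.7
   vertex 3.0 1.1 0.5
  endloop
 endfacet
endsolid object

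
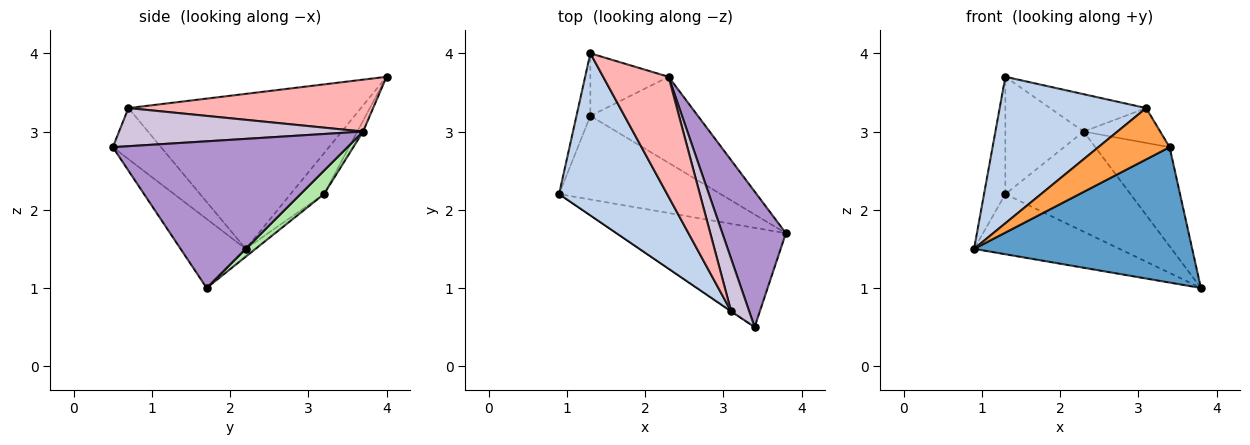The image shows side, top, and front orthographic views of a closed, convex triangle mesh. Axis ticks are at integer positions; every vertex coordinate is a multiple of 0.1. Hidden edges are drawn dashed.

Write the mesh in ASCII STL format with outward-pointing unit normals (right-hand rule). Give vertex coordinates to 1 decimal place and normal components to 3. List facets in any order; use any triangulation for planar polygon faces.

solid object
 facet normal -0.234 -0.784 -0.575
  outer loop
   vertex 3.4 0.5 2.8
   vertex 0.9 2.2 1.5
   vertex 3.8 1.7 1.0
  endloop
 endfacet
 facet normal -0.729 -0.459 0.508
  outer loop
   vertex 3.1 0.7 3.3
   vertex 1.3 4.0 3.7
   vertex 0.9 2.2 1.5
  endloop
 endfacet
 facet normal -0.561 -0.828 -0.005
  outer loop
   vertex 3.1 0.7 3.3
   vertex 0.9 2.2 1.5
   vertex 3.4 0.5 2.8
  endloop
 endfacet
 facet normal -0.039 0.584 -0.811
  outer loop
   vertex 1.3 3.2 2.2
   vertex 3.8 1.7 1.0
   vertex 0.9 2.2 1.5
  endloop
 endfacet
 facet normal -0.810 0.517 -0.276
  outer loop
   vertex 1.3 3.2 2.2
   vertex 0.9 2.2 1.5
   vertex 1.3 4.0 3.7
  endloop
 endfacet
 facet normal 0.141 0.751 -0.645
  outer loop
   vertex 2.3 3.7 3.0
   vertex 3.8 1.7 1.0
   vertex 1.3 3.2 2.2
  endloop
 endfacet
 facet normal -0.065 0.881 -0.470
  outer loop
   vertex 2.3 3.7 3.0
   vertex 1.3 3.2 2.2
   vertex 1.3 4.0 3.7
  endloop
 endfacet
 facet normal 0.604 0.237 0.761
  outer loop
   vertex 2.3 3.7 3.0
   vertex 1.3 4.0 3.7
   vertex 3.1 0.7 3.3
  endloop
 endfacet
 facet normal 0.881 0.279 0.382
  outer loop
   vertex 2.3 3.7 3.0
   vertex 3.4 0.5 2.8
   vertex 3.8 1.7 1.0
  endloop
 endfacet
 facet normal 0.869 0.273 0.412
  outer loop
   vertex 2.3 3.7 3.0
   vertex 3.1 0.7 3.3
   vertex 3.4 0.5 2.8
  endloop
 endfacet
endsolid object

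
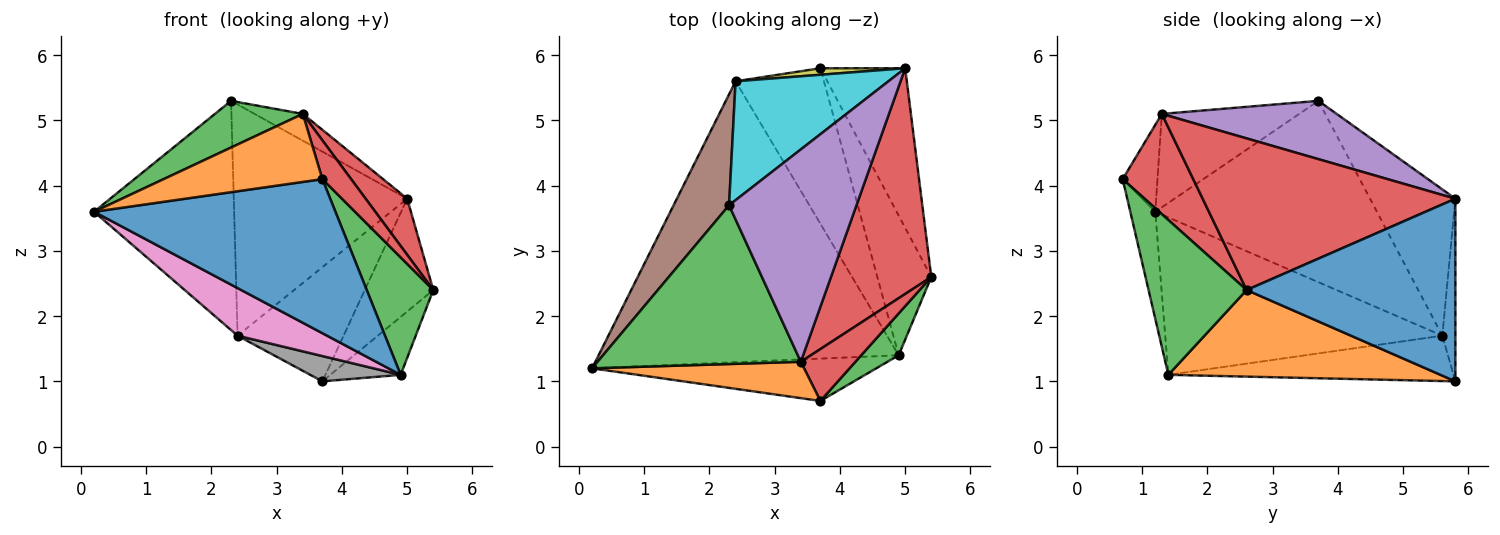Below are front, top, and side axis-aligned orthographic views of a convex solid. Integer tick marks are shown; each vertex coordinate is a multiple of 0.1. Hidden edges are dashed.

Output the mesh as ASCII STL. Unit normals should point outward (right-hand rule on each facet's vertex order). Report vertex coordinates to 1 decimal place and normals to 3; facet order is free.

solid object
 facet normal 0.869 0.285 -0.404
  outer loop
   vertex 5.0 5.8 3.8
   vertex 5.4 2.6 2.4
   vertex 3.7 5.8 1.0
  endloop
 endfacet
 facet normal 0.829 0.214 -0.517
  outer loop
   vertex 4.9 1.4 1.1
   vertex 3.7 5.8 1.0
   vertex 5.4 2.6 2.4
  endloop
 endfacet
 facet normal -0.403 -0.258 0.878
  outer loop
   vertex 3.4 1.3 5.1
   vertex 2.3 3.7 5.3
   vertex 0.2 1.2 3.6
  endloop
 endfacet
 facet normal 0.826 -0.136 0.547
  outer loop
   vertex 3.4 1.3 5.1
   vertex 5.4 2.6 2.4
   vertex 5.0 5.8 3.8
  endloop
 endfacet
 facet normal 0.413 0.114 0.903
  outer loop
   vertex 3.4 1.3 5.1
   vertex 5.0 5.8 3.8
   vertex 2.3 3.7 5.3
  endloop
 endfacet
 facet normal -0.818 0.517 0.250
  outer loop
   vertex 2.4 5.6 1.7
   vertex 0.2 1.2 3.6
   vertex 2.3 3.7 5.3
  endloop
 endfacet
 facet normal -0.459 -0.148 -0.876
  outer loop
   vertex 2.4 5.6 1.7
   vertex 4.9 1.4 1.1
   vertex 0.2 1.2 3.6
  endloop
 endfacet
 facet normal -0.452 -0.143 -0.880
  outer loop
   vertex 2.4 5.6 1.7
   vertex 3.7 5.8 1.0
   vertex 4.9 1.4 1.1
  endloop
 endfacet
 facet normal -0.122 0.991 0.057
  outer loop
   vertex 2.4 5.6 1.7
   vertex 5.0 5.8 3.8
   vertex 3.7 5.8 1.0
  endloop
 endfacet
 facet normal -0.401 0.815 0.419
  outer loop
   vertex 2.4 5.6 1.7
   vertex 2.3 3.7 5.3
   vertex 5.0 5.8 3.8
  endloop
 endfacet
 facet normal -0.099 -0.959 -0.264
  outer loop
   vertex 3.7 0.7 4.1
   vertex 0.2 1.2 3.6
   vertex 4.9 1.4 1.1
  endloop
 endfacet
 facet normal -0.190 -0.866 0.463
  outer loop
   vertex 3.7 0.7 4.1
   vertex 3.4 1.3 5.1
   vertex 0.2 1.2 3.6
  endloop
 endfacet
 facet normal 0.811 -0.551 0.196
  outer loop
   vertex 3.7 0.7 4.1
   vertex 4.9 1.4 1.1
   vertex 5.4 2.6 2.4
  endloop
 endfacet
 facet normal 0.827 -0.337 0.450
  outer loop
   vertex 3.7 0.7 4.1
   vertex 5.4 2.6 2.4
   vertex 3.4 1.3 5.1
  endloop
 endfacet
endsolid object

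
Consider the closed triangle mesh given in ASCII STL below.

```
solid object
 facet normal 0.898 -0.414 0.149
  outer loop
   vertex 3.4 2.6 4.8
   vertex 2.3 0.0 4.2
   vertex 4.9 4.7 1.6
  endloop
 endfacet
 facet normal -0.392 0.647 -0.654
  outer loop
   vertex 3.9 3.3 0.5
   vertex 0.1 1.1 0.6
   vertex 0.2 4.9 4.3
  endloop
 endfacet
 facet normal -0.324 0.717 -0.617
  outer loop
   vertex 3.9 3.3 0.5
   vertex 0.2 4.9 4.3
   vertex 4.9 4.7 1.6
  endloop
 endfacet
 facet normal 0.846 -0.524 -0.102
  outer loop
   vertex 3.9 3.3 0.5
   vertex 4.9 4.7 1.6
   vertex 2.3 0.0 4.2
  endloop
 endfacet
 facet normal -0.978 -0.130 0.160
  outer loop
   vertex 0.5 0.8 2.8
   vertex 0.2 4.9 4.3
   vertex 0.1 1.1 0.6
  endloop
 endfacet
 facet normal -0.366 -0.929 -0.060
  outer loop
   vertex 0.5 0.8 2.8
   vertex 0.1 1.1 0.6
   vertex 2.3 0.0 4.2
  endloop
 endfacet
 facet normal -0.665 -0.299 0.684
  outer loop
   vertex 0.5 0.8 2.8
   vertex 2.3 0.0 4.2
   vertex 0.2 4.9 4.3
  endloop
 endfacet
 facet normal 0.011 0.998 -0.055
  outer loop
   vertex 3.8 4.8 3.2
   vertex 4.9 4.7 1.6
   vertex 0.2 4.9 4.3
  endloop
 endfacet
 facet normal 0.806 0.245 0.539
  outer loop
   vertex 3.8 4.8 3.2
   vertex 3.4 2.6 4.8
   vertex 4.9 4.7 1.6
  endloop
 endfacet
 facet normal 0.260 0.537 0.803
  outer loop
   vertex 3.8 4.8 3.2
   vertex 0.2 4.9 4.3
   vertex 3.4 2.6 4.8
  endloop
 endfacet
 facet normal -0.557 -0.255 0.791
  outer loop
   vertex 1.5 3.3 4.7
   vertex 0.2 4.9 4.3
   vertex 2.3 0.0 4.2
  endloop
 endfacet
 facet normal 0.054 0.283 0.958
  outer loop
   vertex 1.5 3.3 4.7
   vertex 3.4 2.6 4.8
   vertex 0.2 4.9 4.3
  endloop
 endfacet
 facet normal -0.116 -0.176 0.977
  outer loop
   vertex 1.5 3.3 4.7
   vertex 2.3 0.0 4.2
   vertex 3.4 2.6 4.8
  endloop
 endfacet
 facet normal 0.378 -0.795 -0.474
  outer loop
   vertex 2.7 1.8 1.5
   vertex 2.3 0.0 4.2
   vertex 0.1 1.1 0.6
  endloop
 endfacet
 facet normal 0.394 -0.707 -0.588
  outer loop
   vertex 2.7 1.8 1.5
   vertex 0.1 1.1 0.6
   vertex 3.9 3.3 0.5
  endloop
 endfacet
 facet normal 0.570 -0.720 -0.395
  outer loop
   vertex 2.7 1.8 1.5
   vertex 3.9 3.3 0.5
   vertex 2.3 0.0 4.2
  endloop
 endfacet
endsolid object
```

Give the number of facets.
16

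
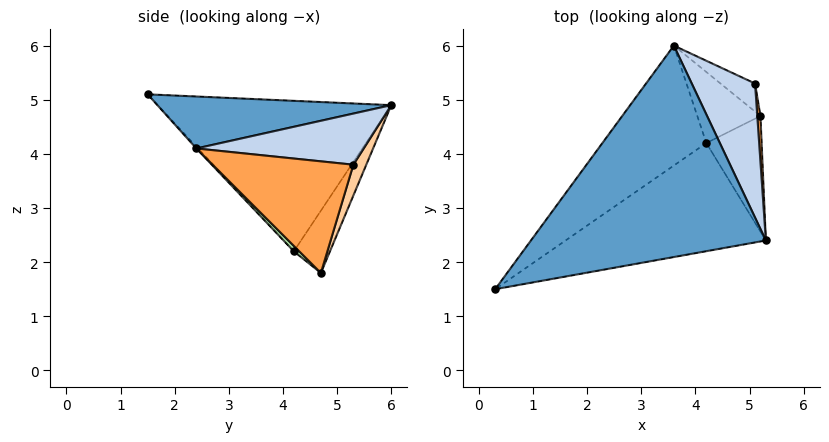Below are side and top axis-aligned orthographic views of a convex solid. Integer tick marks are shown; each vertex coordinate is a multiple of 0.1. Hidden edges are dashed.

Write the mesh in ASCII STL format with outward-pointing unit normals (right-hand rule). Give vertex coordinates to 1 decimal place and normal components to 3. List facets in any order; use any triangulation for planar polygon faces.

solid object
 facet normal 0.215 -0.114 0.970
  outer loop
   vertex 3.6 6.0 4.9
   vertex 0.3 1.5 5.1
   vertex 5.3 2.4 4.1
  endloop
 endfacet
 facet normal 0.624 0.123 0.772
  outer loop
   vertex 5.1 5.3 3.8
   vertex 3.6 6.0 4.9
   vertex 5.3 2.4 4.1
  endloop
 endfacet
 facet normal 0.997 0.072 0.028
  outer loop
   vertex 5.1 5.3 3.8
   vertex 5.3 2.4 4.1
   vertex 5.2 4.7 1.8
  endloop
 endfacet
 facet normal 0.239 0.933 -0.268
  outer loop
   vertex 5.1 5.3 3.8
   vertex 5.2 4.7 1.8
   vertex 3.6 6.0 4.9
  endloop
 endfacet
 facet normal -0.006 -0.728 -0.686
  outer loop
   vertex 4.2 4.2 2.2
   vertex 5.3 2.4 4.1
   vertex 0.3 1.5 5.1
  endloop
 endfacet
 facet normal 0.069 -0.704 -0.707
  outer loop
   vertex 4.2 4.2 2.2
   vertex 5.2 4.7 1.8
   vertex 5.3 2.4 4.1
  endloop
 endfacet
 facet normal -0.712 0.501 -0.492
  outer loop
   vertex 4.2 4.2 2.2
   vertex 0.3 1.5 5.1
   vertex 3.6 6.0 4.9
  endloop
 endfacet
 facet normal -0.539 0.641 -0.547
  outer loop
   vertex 4.2 4.2 2.2
   vertex 3.6 6.0 4.9
   vertex 5.2 4.7 1.8
  endloop
 endfacet
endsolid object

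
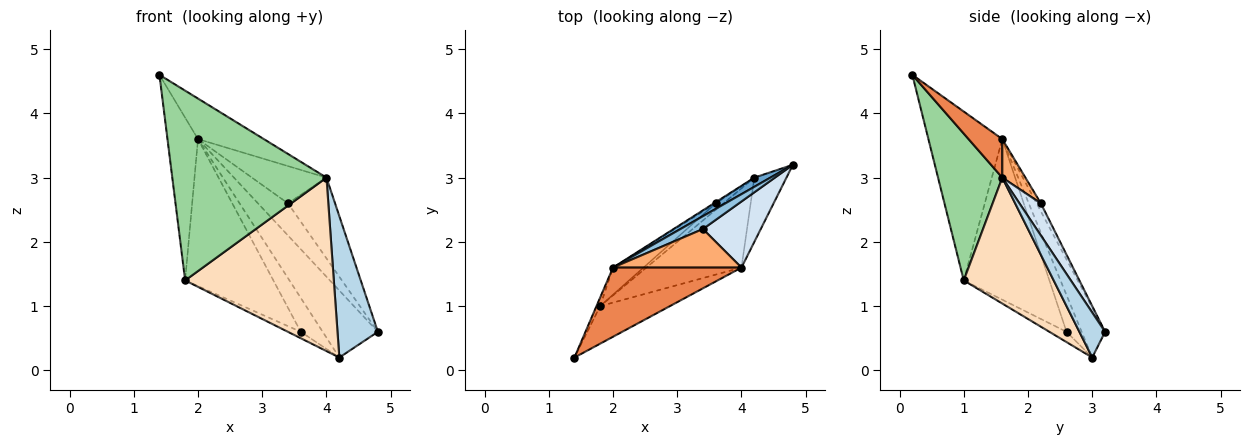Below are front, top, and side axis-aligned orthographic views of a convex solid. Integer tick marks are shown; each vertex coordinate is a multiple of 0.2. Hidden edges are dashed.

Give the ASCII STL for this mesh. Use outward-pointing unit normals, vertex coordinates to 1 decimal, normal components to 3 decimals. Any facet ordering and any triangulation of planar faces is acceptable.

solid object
 facet normal -0.388 0.913 0.125
  outer loop
   vertex 2.0 1.6 3.6
   vertex 4.8 3.2 0.6
   vertex 4.2 3.0 0.2
  endloop
 endfacet
 facet normal -0.131 0.920 0.368
  outer loop
   vertex 2.0 1.6 3.6
   vertex 3.4 2.2 2.6
   vertex 4.8 3.2 0.6
  endloop
 endfacet
 facet normal 0.501 -0.788 -0.358
  outer loop
   vertex 4.0 1.6 3.0
   vertex 4.2 3.0 0.2
   vertex 4.8 3.2 0.6
  endloop
 endfacet
 facet normal 0.332 0.730 0.597
  outer loop
   vertex 4.0 1.6 3.0
   vertex 4.8 3.2 0.6
   vertex 3.4 2.2 2.6
  endloop
 endfacet
 facet normal 0.251 0.489 0.835
  outer loop
   vertex 4.0 1.6 3.0
   vertex 2.0 1.6 3.6
   vertex 1.4 0.2 4.6
  endloop
 endfacet
 facet normal 0.211 0.679 0.703
  outer loop
   vertex 4.0 1.6 3.0
   vertex 3.4 2.2 2.6
   vertex 2.0 1.6 3.6
  endloop
 endfacet
 facet normal -0.568 0.823 -0.028
  outer loop
   vertex 3.6 2.6 0.6
   vertex 2.0 1.6 3.6
   vertex 4.2 3.0 0.2
  endloop
 endfacet
 facet normal 0.482 -0.797 -0.364
  outer loop
   vertex 1.8 1.0 1.4
   vertex 4.2 3.0 0.2
   vertex 4.0 1.6 3.0
  endloop
 endfacet
 facet normal -0.686 0.514 -0.514
  outer loop
   vertex 1.8 1.0 1.4
   vertex 3.6 2.6 0.6
   vertex 4.2 3.0 0.2
  endloop
 endfacet
 facet normal 0.378 -0.908 -0.180
  outer loop
   vertex 1.8 1.0 1.4
   vertex 4.0 1.6 3.0
   vertex 1.4 0.2 4.6
  endloop
 endfacet
 facet normal -0.924 0.382 -0.020
  outer loop
   vertex 1.8 1.0 1.4
   vertex 1.4 0.2 4.6
   vertex 2.0 1.6 3.6
  endloop
 endfacet
 facet normal -0.691 0.711 -0.131
  outer loop
   vertex 1.8 1.0 1.4
   vertex 2.0 1.6 3.6
   vertex 3.6 2.6 0.6
  endloop
 endfacet
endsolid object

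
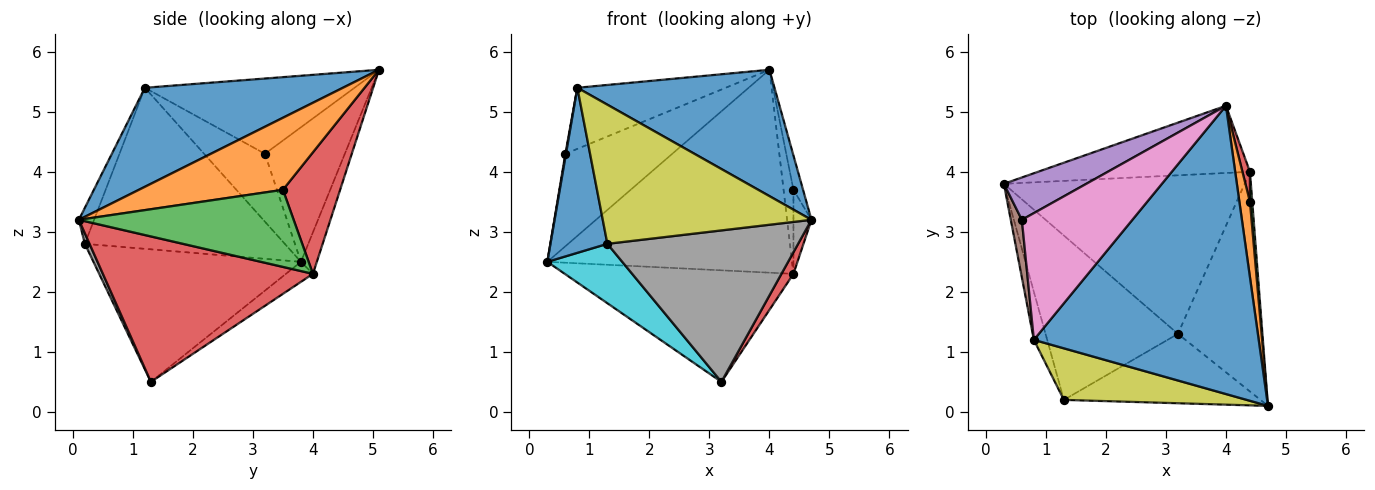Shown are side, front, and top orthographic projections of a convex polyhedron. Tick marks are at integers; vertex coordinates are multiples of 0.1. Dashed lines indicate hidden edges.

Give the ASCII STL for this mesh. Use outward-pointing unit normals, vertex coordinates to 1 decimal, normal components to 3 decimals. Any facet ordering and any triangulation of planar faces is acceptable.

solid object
 facet normal 0.374 -0.372 0.849
  outer loop
   vertex 0.8 1.2 5.4
   vertex 4.7 0.1 3.2
   vertex 4.0 5.1 5.7
  endloop
 endfacet
 facet normal -0.062 0.947 -0.314
  outer loop
   vertex 4.4 4.0 2.3
   vertex 0.3 3.8 2.5
   vertex 4.0 5.1 5.7
  endloop
 endfacet
 facet normal -0.068 0.574 -0.816
  outer loop
   vertex 4.4 4.0 2.3
   vertex 3.2 1.3 0.5
   vertex 0.3 3.8 2.5
  endloop
 endfacet
 facet normal 0.864 -0.049 -0.502
  outer loop
   vertex 4.4 4.0 2.3
   vertex 4.7 0.1 3.2
   vertex 3.2 1.3 0.5
  endloop
 endfacet
 facet normal -0.562 0.752 0.344
  outer loop
   vertex 0.6 3.2 4.3
   vertex 4.0 5.1 5.7
   vertex 0.3 3.8 2.5
  endloop
 endfacet
 facet normal -0.987 -0.010 0.161
  outer loop
   vertex 0.6 3.2 4.3
   vertex 0.3 3.8 2.5
   vertex 0.8 1.2 5.4
  endloop
 endfacet
 facet normal -0.523 0.370 0.768
  outer loop
   vertex 0.6 3.2 4.3
   vertex 0.8 1.2 5.4
   vertex 4.0 5.1 5.7
  endloop
 endfacet
 facet normal 0.022 -0.909 -0.416
  outer loop
   vertex 1.3 0.2 2.8
   vertex 3.2 1.3 0.5
   vertex 4.7 0.1 3.2
  endloop
 endfacet
 facet normal -0.068 -0.935 0.347
  outer loop
   vertex 1.3 0.2 2.8
   vertex 4.7 0.1 3.2
   vertex 0.8 1.2 5.4
  endloop
 endfacet
 facet normal -0.686 -0.247 -0.685
  outer loop
   vertex 1.3 0.2 2.8
   vertex 0.3 3.8 2.5
   vertex 3.2 1.3 0.5
  endloop
 endfacet
 facet normal -0.959 -0.273 -0.079
  outer loop
   vertex 1.3 0.2 2.8
   vertex 0.8 1.2 5.4
   vertex 0.3 3.8 2.5
  endloop
 endfacet
 facet normal 0.987 0.066 0.145
  outer loop
   vertex 4.4 3.5 3.7
   vertex 4.0 5.1 5.7
   vertex 4.7 0.1 3.2
  endloop
 endfacet
 facet normal 0.996 0.084 0.030
  outer loop
   vertex 4.4 3.5 3.7
   vertex 4.7 0.1 3.2
   vertex 4.4 4.0 2.3
  endloop
 endfacet
 facet normal 0.984 0.170 0.061
  outer loop
   vertex 4.4 3.5 3.7
   vertex 4.4 4.0 2.3
   vertex 4.0 5.1 5.7
  endloop
 endfacet
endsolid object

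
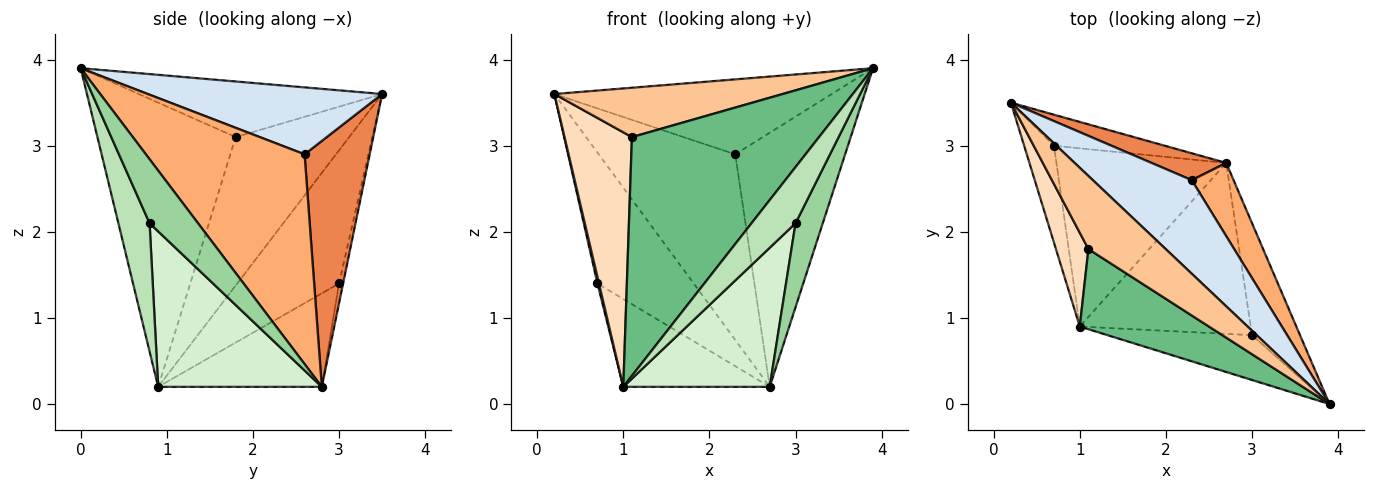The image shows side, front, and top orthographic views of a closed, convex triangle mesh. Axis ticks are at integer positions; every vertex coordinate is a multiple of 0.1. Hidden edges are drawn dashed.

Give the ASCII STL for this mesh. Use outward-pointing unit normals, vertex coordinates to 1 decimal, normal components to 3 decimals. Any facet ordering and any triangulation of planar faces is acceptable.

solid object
 facet normal -0.041 0.972 -0.230
  outer loop
   vertex 0.7 3.0 1.4
   vertex 0.2 3.5 3.6
   vertex 2.7 2.8 0.2
  endloop
 endfacet
 facet normal -0.976 -0.015 -0.218
  outer loop
   vertex 1.0 0.9 0.2
   vertex 0.2 3.5 3.6
   vertex 0.7 3.0 1.4
  endloop
 endfacet
 facet normal -0.443 0.396 -0.804
  outer loop
   vertex 1.0 0.9 0.2
   vertex 0.7 3.0 1.4
   vertex 2.7 2.8 0.2
  endloop
 endfacet
 facet normal 0.467 0.553 0.690
  outer loop
   vertex 2.3 2.6 2.9
   vertex 0.2 3.5 3.6
   vertex 3.9 0.0 3.9
  endloop
 endfacet
 facet normal 0.427 0.895 0.130
  outer loop
   vertex 2.3 2.6 2.9
   vertex 2.7 2.8 0.2
   vertex 0.2 3.5 3.6
  endloop
 endfacet
 facet normal 0.811 0.562 0.162
  outer loop
   vertex 2.3 2.6 2.9
   vertex 3.9 0.0 3.9
   vertex 2.7 2.8 0.2
  endloop
 endfacet
 facet normal -0.512 -0.481 0.712
  outer loop
   vertex 1.1 1.8 3.1
   vertex 3.9 0.0 3.9
   vertex 0.2 3.5 3.6
  endloop
 endfacet
 facet normal -0.845 -0.502 0.185
  outer loop
   vertex 1.1 1.8 3.1
   vertex 0.2 3.5 3.6
   vertex 1.0 0.9 0.2
  endloop
 endfacet
 facet normal -0.574 -0.776 0.261
  outer loop
   vertex 1.1 1.8 3.1
   vertex 1.0 0.9 0.2
   vertex 3.9 0.0 3.9
  endloop
 endfacet
 facet normal 0.730 -0.410 -0.547
  outer loop
   vertex 3.0 0.8 2.1
   vertex 2.7 2.8 0.2
   vertex 3.9 0.0 3.9
  endloop
 endfacet
 facet normal 0.485 -0.683 -0.546
  outer loop
   vertex 3.0 0.8 2.1
   vertex 3.9 0.0 3.9
   vertex 1.0 0.9 0.2
  endloop
 endfacet
 facet normal 0.576 -0.516 -0.634
  outer loop
   vertex 3.0 0.8 2.1
   vertex 1.0 0.9 0.2
   vertex 2.7 2.8 0.2
  endloop
 endfacet
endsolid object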